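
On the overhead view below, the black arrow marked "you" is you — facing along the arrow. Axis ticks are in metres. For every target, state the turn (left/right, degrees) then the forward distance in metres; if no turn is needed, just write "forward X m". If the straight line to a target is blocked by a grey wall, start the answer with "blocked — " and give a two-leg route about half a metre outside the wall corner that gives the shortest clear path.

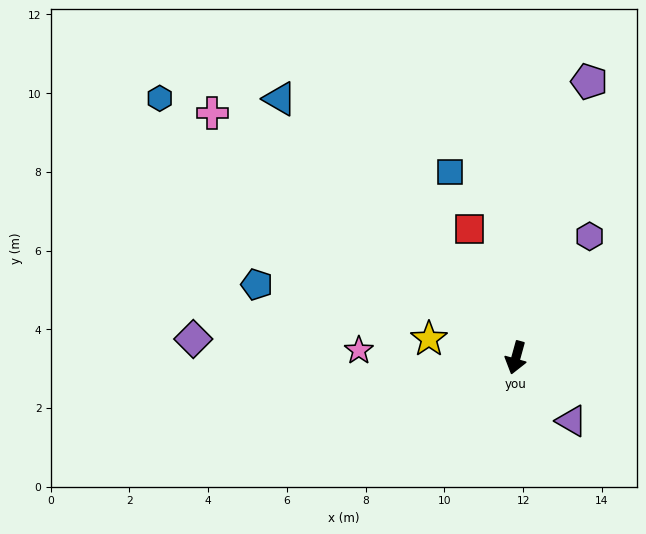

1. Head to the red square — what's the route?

turn right 145°, forward 3.5 m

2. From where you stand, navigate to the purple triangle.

turn left 57°, forward 2.1 m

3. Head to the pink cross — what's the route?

turn right 113°, forward 9.9 m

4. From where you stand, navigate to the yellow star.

turn right 87°, forward 2.3 m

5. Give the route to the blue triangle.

turn right 122°, forward 8.9 m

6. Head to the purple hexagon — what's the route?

turn left 164°, forward 3.6 m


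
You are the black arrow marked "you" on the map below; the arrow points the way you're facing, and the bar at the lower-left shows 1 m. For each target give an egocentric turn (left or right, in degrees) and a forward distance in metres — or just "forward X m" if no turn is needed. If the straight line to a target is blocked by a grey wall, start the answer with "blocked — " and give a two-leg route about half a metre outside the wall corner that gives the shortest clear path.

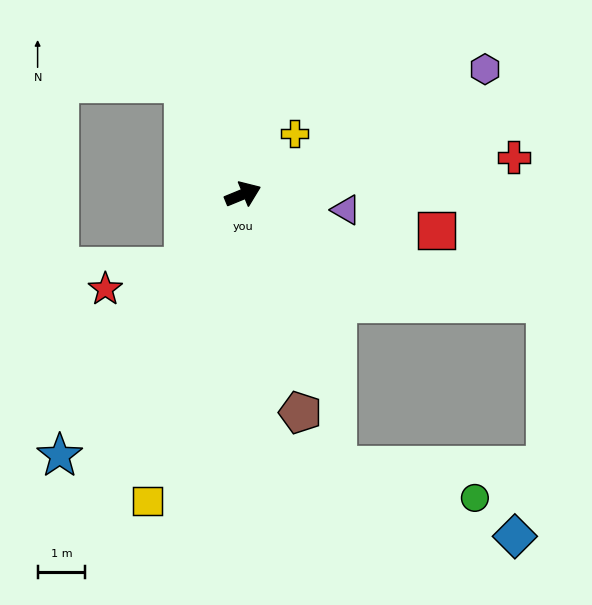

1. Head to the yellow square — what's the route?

turn right 130°, forward 6.7 m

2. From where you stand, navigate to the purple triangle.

turn right 31°, forward 2.2 m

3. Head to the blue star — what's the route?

turn right 147°, forward 6.7 m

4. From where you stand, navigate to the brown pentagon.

turn right 98°, forward 4.7 m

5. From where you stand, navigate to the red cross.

turn right 15°, forward 5.7 m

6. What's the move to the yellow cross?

turn left 27°, forward 1.7 m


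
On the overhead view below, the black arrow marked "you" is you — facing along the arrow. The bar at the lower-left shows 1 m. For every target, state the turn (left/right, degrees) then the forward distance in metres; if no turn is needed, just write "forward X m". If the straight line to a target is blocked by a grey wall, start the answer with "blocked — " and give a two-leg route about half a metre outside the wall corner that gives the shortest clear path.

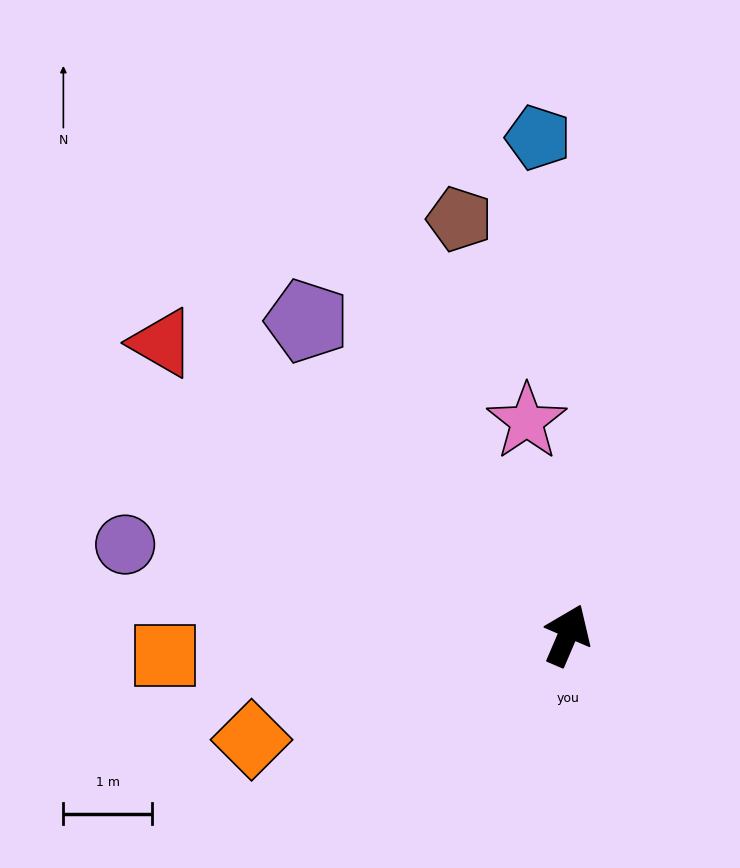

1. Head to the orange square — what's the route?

turn left 116°, forward 4.5 m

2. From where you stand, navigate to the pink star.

turn left 34°, forward 2.4 m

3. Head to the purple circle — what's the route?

turn left 102°, forward 5.1 m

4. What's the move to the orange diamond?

turn left 132°, forward 3.7 m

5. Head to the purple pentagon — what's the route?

turn left 63°, forward 4.6 m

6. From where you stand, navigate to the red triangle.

turn left 77°, forward 5.6 m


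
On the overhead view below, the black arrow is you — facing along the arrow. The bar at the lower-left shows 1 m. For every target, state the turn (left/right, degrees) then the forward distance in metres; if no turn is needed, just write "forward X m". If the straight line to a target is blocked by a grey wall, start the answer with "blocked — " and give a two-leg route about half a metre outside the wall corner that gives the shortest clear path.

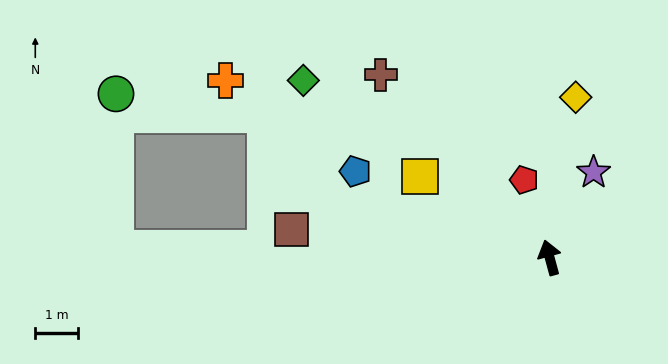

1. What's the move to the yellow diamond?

turn right 24°, forward 3.8 m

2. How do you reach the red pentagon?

turn left 3°, forward 1.9 m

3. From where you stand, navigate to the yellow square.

turn left 43°, forward 3.6 m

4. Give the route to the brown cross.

turn left 28°, forward 5.8 m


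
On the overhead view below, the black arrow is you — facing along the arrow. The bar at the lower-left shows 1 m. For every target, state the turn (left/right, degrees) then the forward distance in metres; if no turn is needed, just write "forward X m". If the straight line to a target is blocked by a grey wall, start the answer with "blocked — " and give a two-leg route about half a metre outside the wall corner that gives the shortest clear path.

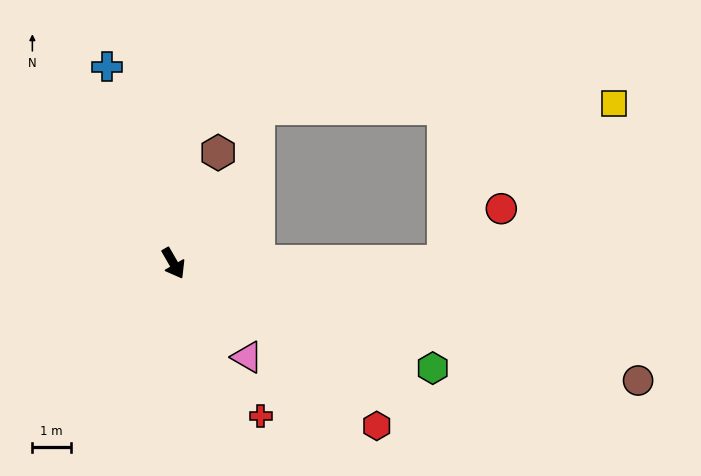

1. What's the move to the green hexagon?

turn left 38°, forward 7.3 m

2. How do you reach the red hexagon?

turn left 21°, forward 6.8 m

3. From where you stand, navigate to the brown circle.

turn left 46°, forward 12.5 m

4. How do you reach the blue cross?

turn left 169°, forward 5.4 m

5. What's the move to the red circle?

blocked — turn left 61°, forward 7.0 m, then turn left 41°, forward 2.0 m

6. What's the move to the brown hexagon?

turn left 128°, forward 3.1 m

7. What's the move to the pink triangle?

turn left 8°, forward 3.1 m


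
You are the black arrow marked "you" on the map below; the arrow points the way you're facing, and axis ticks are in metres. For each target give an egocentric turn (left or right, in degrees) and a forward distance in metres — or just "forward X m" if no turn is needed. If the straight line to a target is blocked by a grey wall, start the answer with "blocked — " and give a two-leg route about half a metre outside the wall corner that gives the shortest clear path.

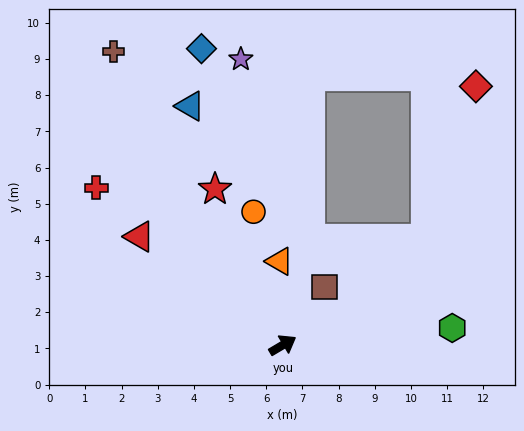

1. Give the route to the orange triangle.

turn left 61°, forward 2.3 m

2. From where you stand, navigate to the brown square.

turn left 24°, forward 2.0 m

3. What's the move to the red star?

turn left 83°, forward 4.7 m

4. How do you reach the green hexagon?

turn right 25°, forward 4.7 m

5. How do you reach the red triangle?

turn left 112°, forward 5.0 m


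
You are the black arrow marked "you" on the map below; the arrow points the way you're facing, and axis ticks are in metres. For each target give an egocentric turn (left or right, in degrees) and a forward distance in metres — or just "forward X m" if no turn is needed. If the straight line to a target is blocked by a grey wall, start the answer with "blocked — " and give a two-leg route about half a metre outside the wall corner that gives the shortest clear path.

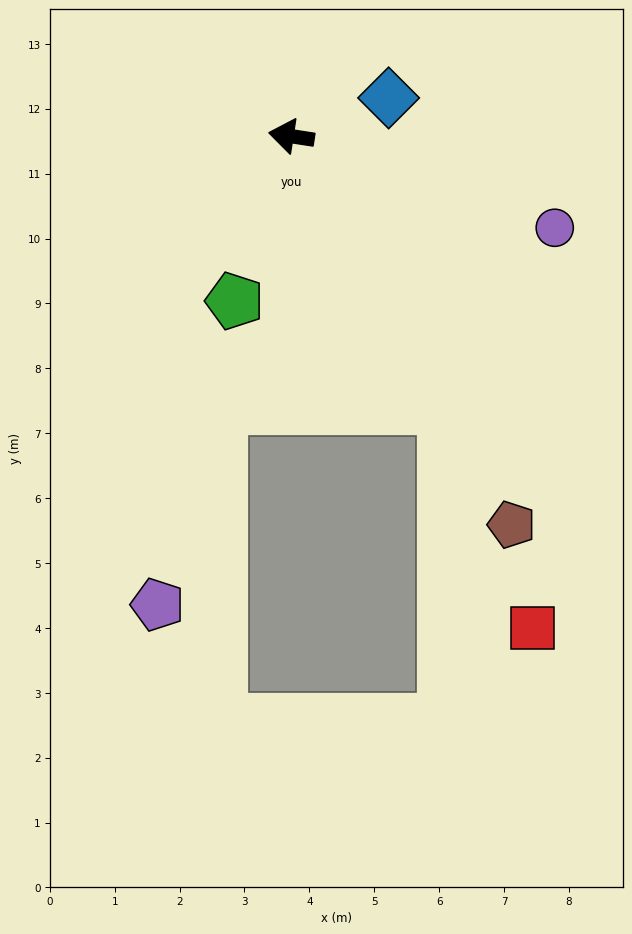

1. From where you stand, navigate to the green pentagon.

turn left 80°, forward 2.7 m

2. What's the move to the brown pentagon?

turn left 128°, forward 6.9 m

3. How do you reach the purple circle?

turn left 170°, forward 4.3 m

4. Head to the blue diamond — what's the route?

turn right 150°, forward 1.6 m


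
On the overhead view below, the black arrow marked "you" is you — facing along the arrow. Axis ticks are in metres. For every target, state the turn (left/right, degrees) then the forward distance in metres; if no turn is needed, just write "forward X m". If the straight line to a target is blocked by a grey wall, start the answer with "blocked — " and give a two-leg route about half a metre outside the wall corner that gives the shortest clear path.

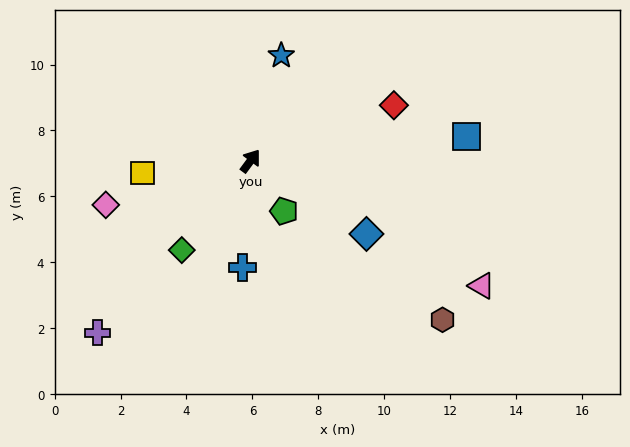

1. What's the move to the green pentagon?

turn right 110°, forward 1.8 m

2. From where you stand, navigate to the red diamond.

turn right 32°, forward 4.7 m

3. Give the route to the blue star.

turn left 20°, forward 3.3 m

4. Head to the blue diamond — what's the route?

turn right 86°, forward 4.2 m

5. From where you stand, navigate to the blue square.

turn right 47°, forward 6.6 m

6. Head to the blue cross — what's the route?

turn right 148°, forward 3.2 m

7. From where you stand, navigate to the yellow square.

turn left 133°, forward 3.3 m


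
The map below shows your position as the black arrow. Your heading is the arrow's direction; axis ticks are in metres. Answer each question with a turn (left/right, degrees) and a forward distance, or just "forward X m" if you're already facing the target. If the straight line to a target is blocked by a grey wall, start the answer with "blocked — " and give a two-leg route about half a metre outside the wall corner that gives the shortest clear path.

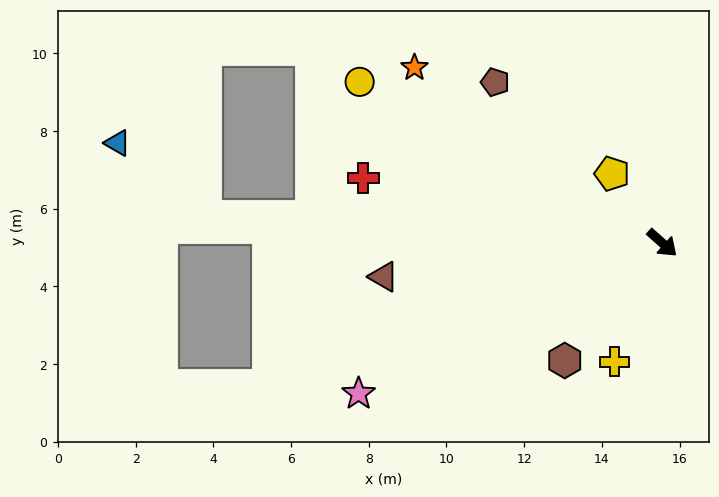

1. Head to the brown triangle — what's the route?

turn right 131°, forward 7.2 m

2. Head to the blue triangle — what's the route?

blocked — turn right 141°, forward 11.8 m, then turn right 37°, forward 3.0 m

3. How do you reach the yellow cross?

turn right 70°, forward 3.3 m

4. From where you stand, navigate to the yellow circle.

turn right 166°, forward 8.8 m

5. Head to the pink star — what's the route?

turn right 112°, forward 8.7 m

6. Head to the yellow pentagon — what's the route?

turn left 168°, forward 2.2 m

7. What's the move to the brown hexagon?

turn right 88°, forward 3.9 m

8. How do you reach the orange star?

turn right 174°, forward 7.8 m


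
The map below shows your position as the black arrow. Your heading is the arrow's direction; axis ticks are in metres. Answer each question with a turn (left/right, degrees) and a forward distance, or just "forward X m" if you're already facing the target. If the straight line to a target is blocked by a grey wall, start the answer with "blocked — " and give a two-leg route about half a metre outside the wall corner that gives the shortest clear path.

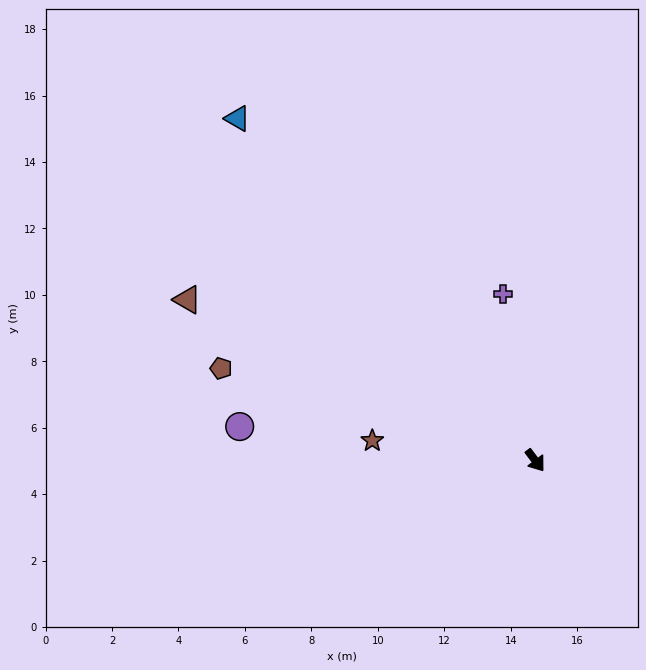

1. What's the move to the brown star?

turn right 134°, forward 4.9 m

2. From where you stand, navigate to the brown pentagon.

turn right 143°, forward 9.9 m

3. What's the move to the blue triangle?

turn right 176°, forward 13.6 m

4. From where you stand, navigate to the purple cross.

turn left 154°, forward 5.1 m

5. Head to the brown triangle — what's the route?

turn right 152°, forward 11.5 m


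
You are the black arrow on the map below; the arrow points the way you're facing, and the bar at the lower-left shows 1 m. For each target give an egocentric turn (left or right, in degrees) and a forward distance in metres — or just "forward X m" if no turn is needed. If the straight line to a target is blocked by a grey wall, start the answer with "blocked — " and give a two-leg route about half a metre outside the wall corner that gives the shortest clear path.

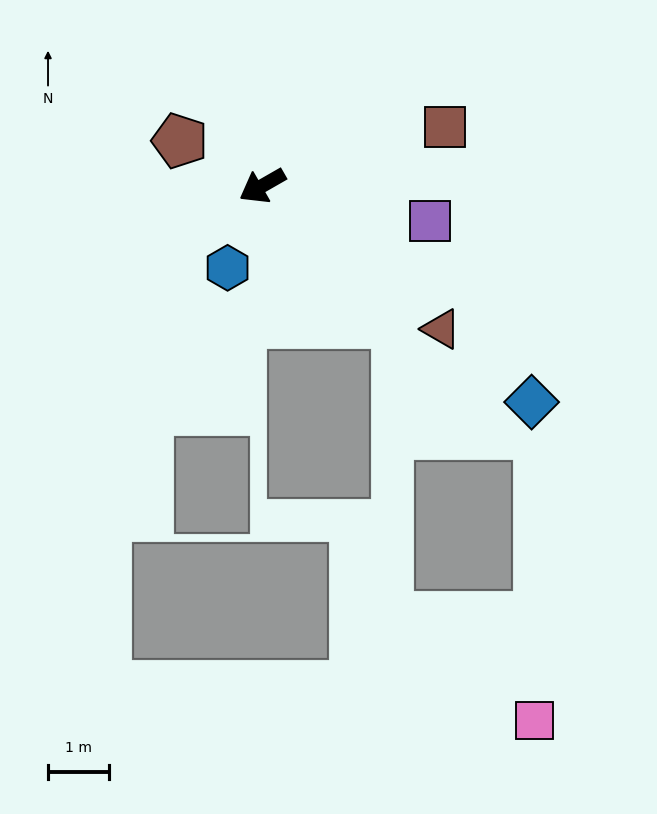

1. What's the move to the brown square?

turn left 168°, forward 3.1 m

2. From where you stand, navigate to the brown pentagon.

turn right 58°, forward 1.5 m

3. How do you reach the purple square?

turn left 138°, forward 2.8 m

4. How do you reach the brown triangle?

turn left 112°, forward 3.7 m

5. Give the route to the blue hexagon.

turn left 37°, forward 1.5 m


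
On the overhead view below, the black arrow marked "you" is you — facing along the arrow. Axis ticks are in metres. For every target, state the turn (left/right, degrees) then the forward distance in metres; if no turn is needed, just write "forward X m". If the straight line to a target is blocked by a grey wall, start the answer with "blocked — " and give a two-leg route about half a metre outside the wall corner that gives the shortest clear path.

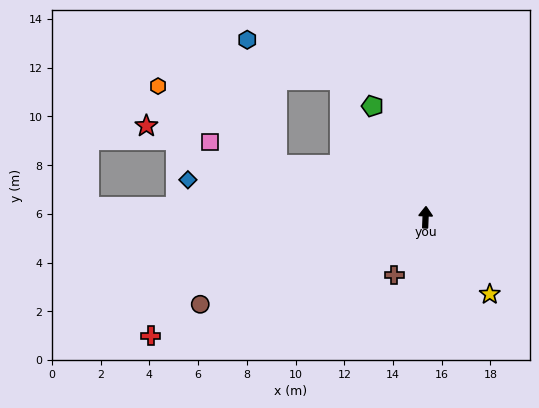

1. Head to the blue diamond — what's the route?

turn left 83°, forward 9.9 m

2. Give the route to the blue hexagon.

blocked — turn left 73°, forward 6.5 m, then turn right 57°, forward 5.3 m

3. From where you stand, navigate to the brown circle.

turn left 113°, forward 9.9 m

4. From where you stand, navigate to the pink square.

turn left 73°, forward 9.4 m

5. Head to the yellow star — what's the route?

turn right 138°, forward 4.1 m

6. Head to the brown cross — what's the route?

turn left 154°, forward 2.7 m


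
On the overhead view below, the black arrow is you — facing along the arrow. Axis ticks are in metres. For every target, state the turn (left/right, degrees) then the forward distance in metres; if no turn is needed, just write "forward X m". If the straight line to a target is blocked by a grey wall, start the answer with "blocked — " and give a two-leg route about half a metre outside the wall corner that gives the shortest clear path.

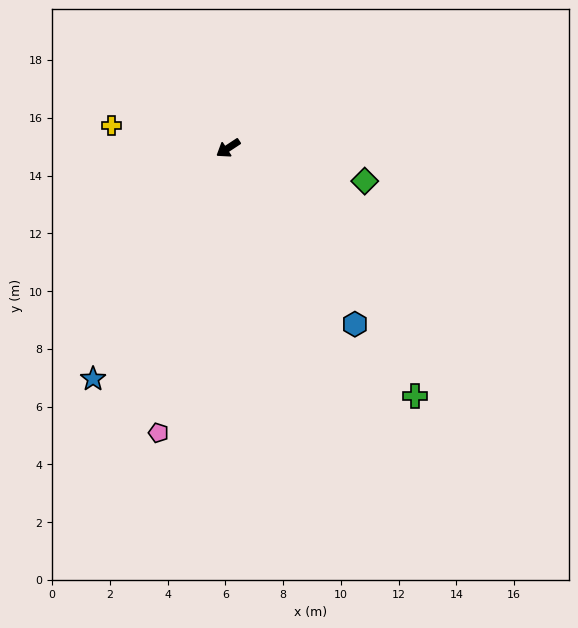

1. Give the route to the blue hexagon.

turn left 92°, forward 7.5 m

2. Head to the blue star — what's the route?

turn left 26°, forward 9.3 m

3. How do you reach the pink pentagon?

turn left 43°, forward 10.1 m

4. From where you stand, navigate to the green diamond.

turn left 133°, forward 4.9 m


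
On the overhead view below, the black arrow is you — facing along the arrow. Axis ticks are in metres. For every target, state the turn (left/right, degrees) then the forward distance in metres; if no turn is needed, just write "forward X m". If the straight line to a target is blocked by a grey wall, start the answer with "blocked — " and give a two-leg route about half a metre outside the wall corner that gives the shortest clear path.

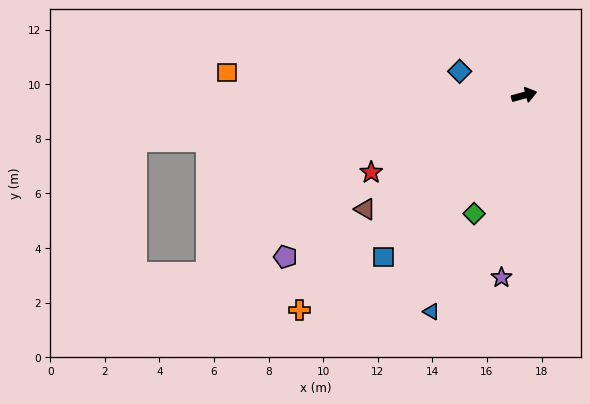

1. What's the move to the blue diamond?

turn left 145°, forward 2.5 m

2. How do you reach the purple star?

turn right 112°, forward 6.7 m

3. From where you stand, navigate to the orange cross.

turn right 151°, forward 11.4 m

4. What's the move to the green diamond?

turn right 128°, forward 4.7 m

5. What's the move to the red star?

turn right 168°, forward 6.3 m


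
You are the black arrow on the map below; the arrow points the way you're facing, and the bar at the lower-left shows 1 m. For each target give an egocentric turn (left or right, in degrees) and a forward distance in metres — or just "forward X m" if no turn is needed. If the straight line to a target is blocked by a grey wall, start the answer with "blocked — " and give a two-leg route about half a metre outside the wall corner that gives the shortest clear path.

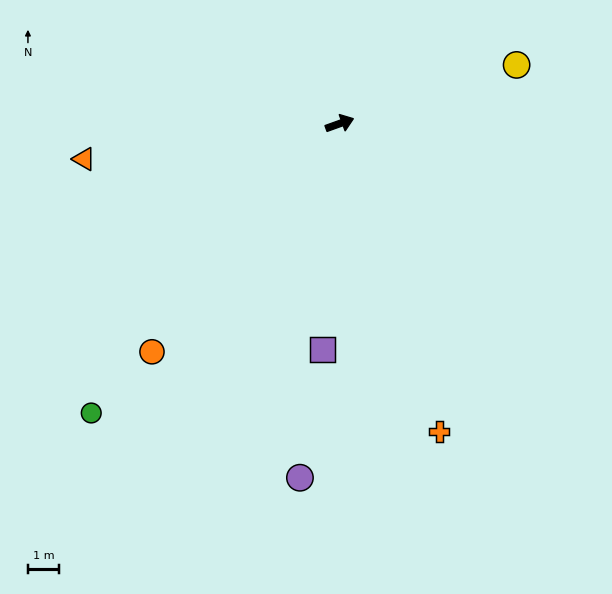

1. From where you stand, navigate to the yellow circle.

forward 5.9 m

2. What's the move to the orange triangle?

turn left 168°, forward 8.2 m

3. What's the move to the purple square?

turn right 114°, forward 7.2 m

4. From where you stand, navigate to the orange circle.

turn right 149°, forward 9.4 m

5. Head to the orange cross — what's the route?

turn right 92°, forward 10.2 m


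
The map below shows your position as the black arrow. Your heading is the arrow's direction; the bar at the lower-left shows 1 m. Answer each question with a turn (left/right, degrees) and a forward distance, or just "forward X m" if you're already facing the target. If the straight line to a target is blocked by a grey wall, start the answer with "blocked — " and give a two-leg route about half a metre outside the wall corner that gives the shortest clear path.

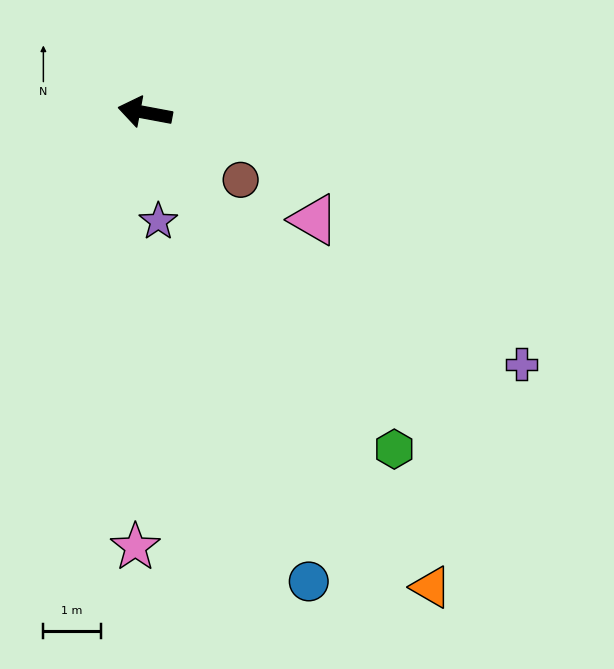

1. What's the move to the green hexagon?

turn left 137°, forward 7.3 m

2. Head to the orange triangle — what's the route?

turn left 132°, forward 9.7 m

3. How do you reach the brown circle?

turn left 155°, forward 2.0 m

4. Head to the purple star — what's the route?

turn left 108°, forward 1.9 m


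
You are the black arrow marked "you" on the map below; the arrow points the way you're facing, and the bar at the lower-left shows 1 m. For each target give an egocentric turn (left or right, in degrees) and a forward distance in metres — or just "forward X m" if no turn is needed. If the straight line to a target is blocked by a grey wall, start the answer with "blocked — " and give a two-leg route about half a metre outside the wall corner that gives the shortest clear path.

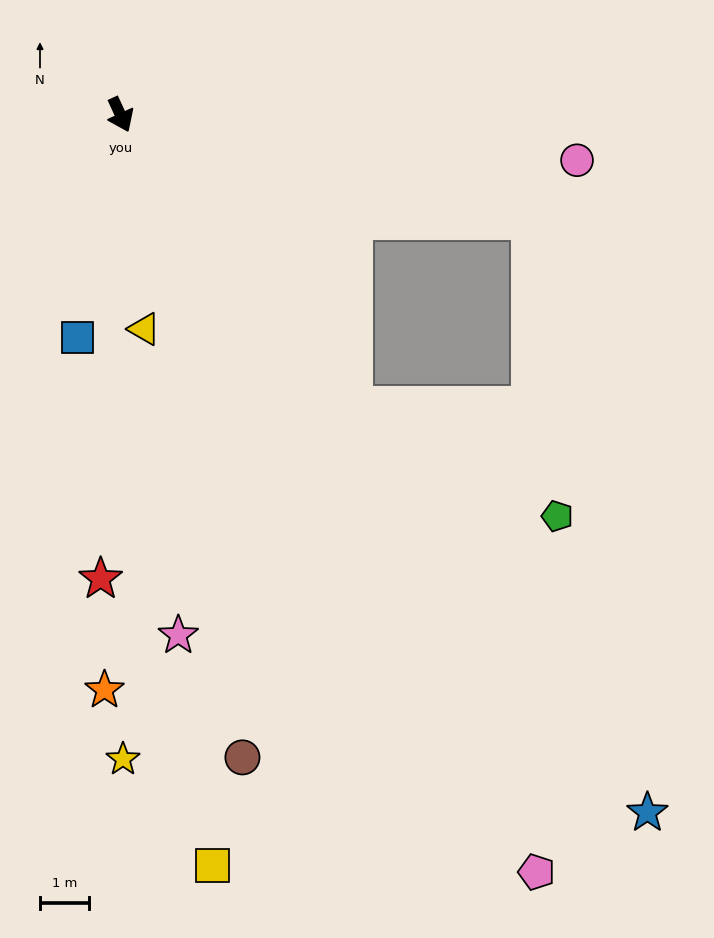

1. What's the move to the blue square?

turn right 36°, forward 4.6 m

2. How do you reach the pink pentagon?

turn left 4°, forward 17.6 m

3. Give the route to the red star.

turn right 27°, forward 9.4 m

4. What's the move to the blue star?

turn left 12°, forward 17.8 m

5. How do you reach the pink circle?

turn left 60°, forward 9.3 m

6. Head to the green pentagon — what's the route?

blocked — turn left 14°, forward 7.6 m, then turn left 23°, forward 4.7 m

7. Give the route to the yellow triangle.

turn right 18°, forward 4.4 m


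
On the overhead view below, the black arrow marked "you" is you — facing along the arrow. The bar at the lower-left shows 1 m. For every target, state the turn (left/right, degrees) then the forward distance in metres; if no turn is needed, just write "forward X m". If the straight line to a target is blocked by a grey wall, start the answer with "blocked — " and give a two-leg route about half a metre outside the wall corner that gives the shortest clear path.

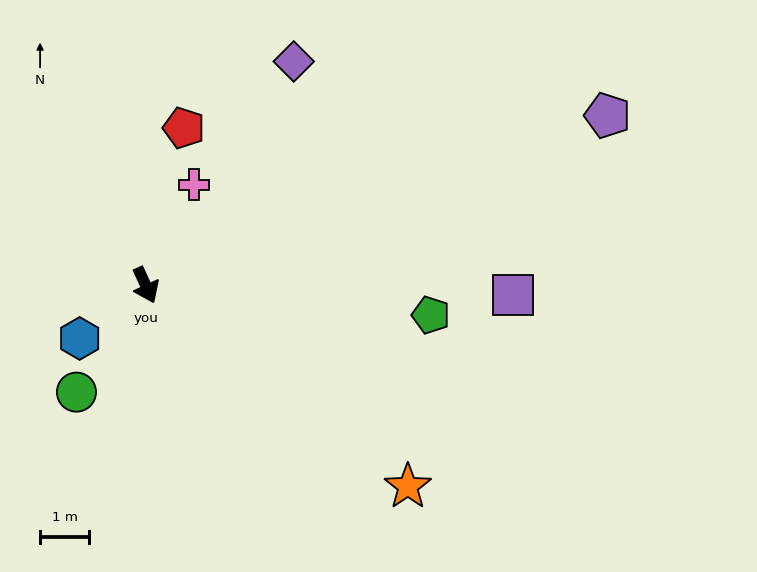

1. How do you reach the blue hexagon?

turn right 76°, forward 1.7 m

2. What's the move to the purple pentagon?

turn left 86°, forward 10.1 m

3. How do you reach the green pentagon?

turn left 59°, forward 5.9 m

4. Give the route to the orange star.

turn left 28°, forward 6.8 m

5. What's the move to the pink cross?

turn left 130°, forward 2.3 m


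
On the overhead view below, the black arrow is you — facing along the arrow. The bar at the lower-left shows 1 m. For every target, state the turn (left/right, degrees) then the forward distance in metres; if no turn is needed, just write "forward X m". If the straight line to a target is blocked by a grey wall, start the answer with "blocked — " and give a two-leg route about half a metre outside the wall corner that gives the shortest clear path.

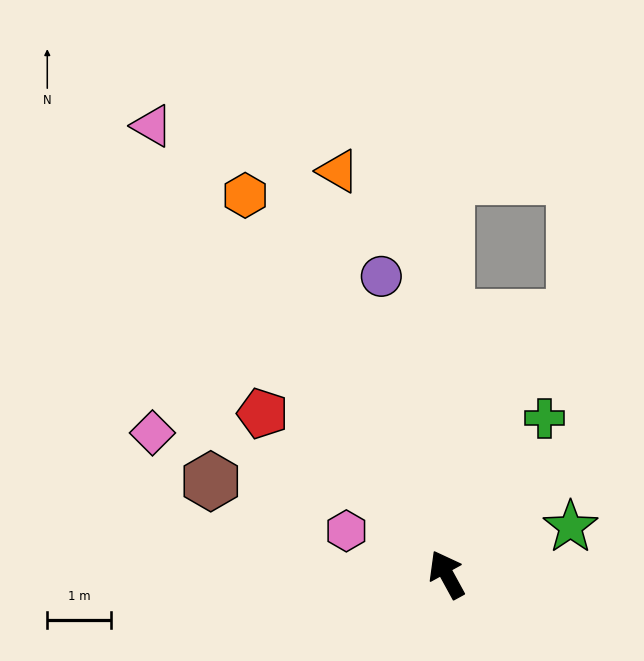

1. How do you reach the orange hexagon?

forward 6.8 m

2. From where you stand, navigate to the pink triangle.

turn left 5°, forward 8.5 m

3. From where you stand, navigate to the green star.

turn right 98°, forward 2.1 m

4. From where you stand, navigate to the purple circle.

turn right 16°, forward 4.8 m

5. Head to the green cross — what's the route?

turn right 61°, forward 2.9 m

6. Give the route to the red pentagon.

turn left 20°, forward 3.9 m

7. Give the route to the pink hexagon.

turn left 38°, forward 1.7 m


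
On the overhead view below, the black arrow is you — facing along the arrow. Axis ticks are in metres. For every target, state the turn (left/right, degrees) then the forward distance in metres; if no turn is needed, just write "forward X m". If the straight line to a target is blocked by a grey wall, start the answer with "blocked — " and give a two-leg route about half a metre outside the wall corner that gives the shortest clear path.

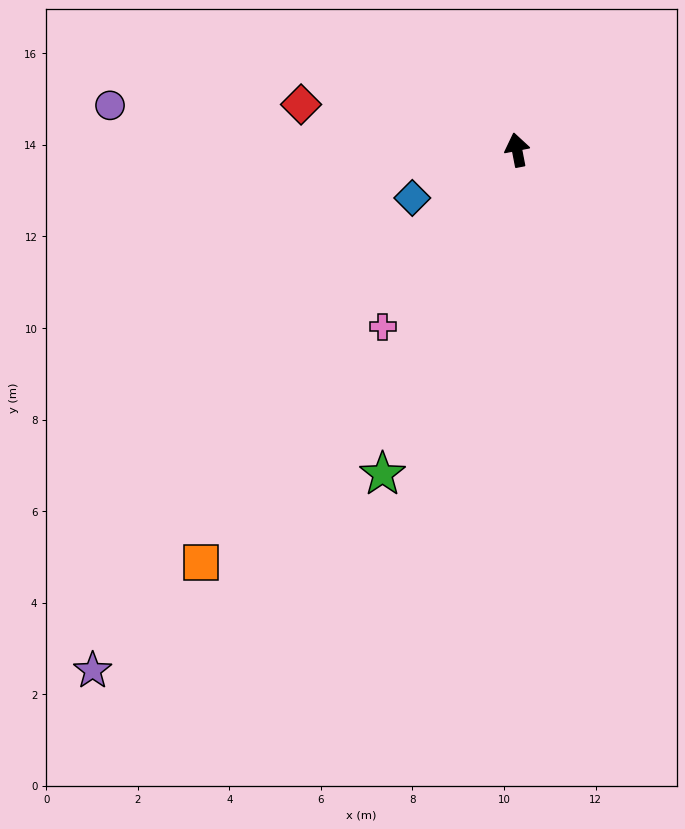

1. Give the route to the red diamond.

turn left 67°, forward 4.8 m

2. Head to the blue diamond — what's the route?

turn left 104°, forward 2.5 m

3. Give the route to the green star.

turn left 147°, forward 7.7 m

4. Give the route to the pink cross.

turn left 132°, forward 4.9 m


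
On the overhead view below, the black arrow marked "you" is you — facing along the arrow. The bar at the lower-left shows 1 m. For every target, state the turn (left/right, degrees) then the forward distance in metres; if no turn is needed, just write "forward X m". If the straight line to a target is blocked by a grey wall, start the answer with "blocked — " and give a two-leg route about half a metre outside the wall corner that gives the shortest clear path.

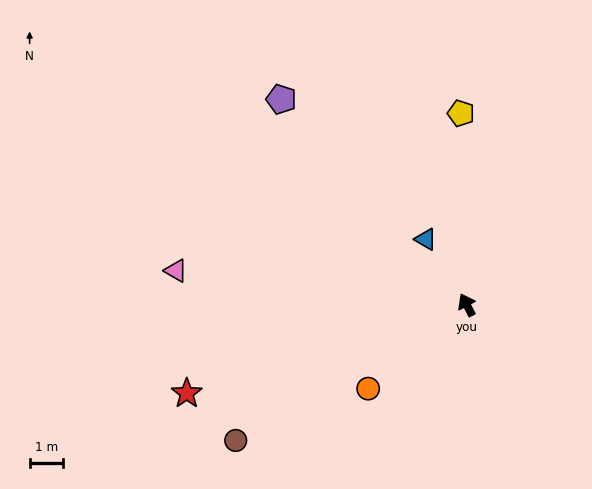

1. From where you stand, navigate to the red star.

turn left 80°, forward 8.8 m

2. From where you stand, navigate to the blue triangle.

turn left 4°, forward 2.3 m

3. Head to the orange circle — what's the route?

turn left 103°, forward 3.9 m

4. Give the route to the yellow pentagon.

turn right 26°, forward 5.7 m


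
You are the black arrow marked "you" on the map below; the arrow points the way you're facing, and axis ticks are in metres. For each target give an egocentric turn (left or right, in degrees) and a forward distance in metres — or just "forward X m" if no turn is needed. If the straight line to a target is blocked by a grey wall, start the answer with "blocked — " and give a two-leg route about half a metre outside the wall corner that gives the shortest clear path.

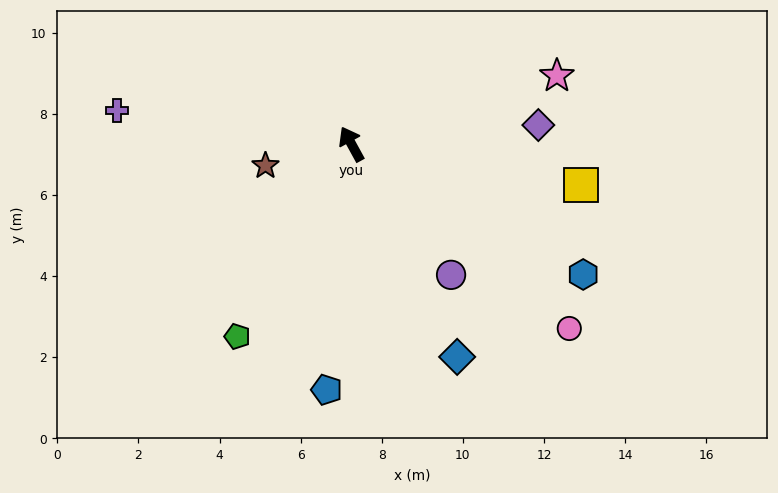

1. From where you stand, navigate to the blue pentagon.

turn left 146°, forward 6.1 m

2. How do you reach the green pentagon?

turn left 121°, forward 5.5 m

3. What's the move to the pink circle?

turn right 159°, forward 7.0 m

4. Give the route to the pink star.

turn right 100°, forward 5.3 m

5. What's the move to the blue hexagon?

turn right 148°, forward 6.6 m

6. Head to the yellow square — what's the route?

turn right 129°, forward 5.7 m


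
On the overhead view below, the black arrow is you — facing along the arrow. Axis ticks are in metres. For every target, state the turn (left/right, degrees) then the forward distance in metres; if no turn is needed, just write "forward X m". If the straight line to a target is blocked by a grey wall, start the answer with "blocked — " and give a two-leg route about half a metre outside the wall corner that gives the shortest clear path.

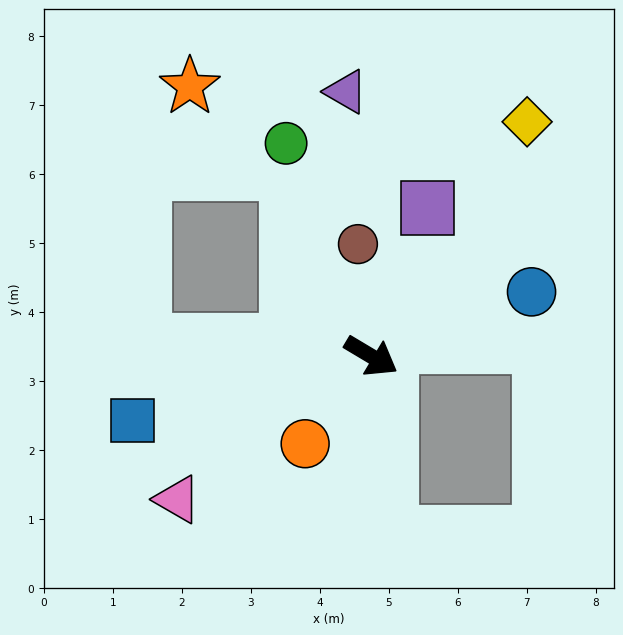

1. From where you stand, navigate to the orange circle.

turn right 96°, forward 1.6 m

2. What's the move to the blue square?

turn right 134°, forward 3.6 m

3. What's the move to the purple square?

turn left 100°, forward 2.3 m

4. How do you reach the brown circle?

turn left 128°, forward 1.6 m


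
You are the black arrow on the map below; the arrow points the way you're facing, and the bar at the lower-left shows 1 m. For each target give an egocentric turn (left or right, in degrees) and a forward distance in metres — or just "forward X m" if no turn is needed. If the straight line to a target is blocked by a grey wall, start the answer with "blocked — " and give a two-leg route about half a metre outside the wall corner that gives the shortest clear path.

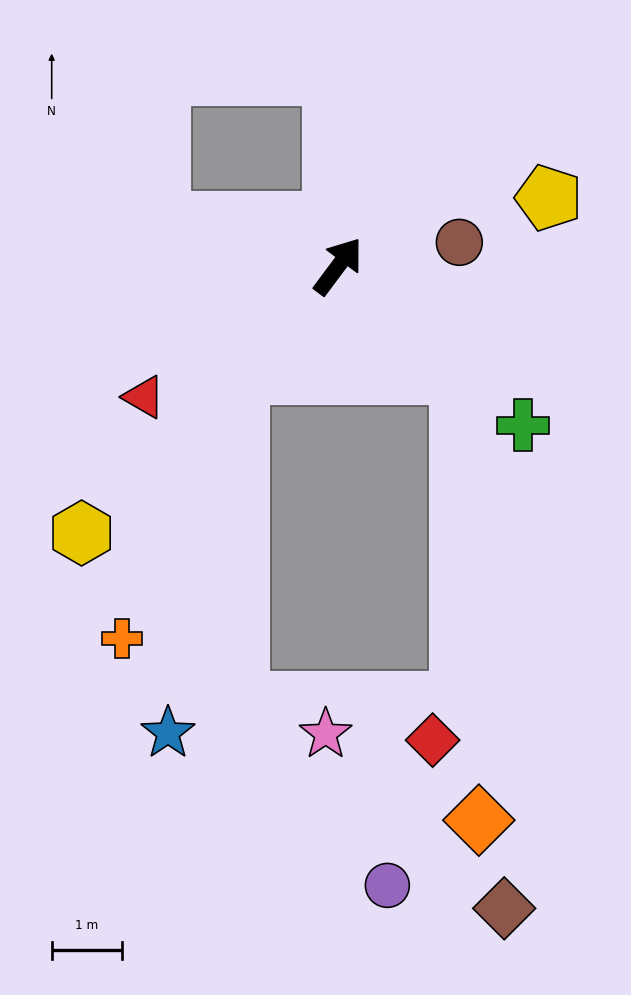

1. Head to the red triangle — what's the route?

turn left 161°, forward 3.3 m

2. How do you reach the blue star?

blocked — turn left 174°, forward 2.1 m, then turn left 31°, forward 5.2 m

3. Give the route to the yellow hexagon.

turn left 173°, forward 5.3 m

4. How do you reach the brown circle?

turn right 42°, forward 1.8 m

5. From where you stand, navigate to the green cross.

turn right 94°, forward 3.5 m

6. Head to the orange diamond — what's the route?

blocked — turn right 95°, forward 2.3 m, then turn right 46°, forward 6.4 m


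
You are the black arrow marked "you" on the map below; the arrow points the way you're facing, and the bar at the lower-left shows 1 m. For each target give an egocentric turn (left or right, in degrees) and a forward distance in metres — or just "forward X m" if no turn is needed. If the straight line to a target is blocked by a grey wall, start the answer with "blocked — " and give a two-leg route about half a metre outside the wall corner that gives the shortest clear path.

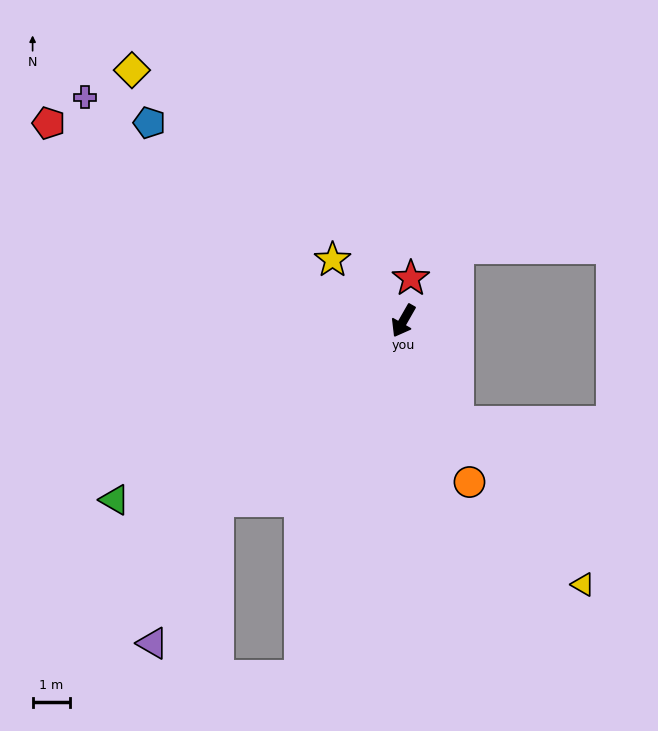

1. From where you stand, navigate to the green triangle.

turn right 28°, forward 9.0 m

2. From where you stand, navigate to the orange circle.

turn left 52°, forward 4.6 m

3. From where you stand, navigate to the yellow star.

turn right 101°, forward 2.5 m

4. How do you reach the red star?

turn right 160°, forward 1.1 m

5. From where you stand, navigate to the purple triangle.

blocked — turn right 16°, forward 6.9 m, then turn left 21°, forward 4.2 m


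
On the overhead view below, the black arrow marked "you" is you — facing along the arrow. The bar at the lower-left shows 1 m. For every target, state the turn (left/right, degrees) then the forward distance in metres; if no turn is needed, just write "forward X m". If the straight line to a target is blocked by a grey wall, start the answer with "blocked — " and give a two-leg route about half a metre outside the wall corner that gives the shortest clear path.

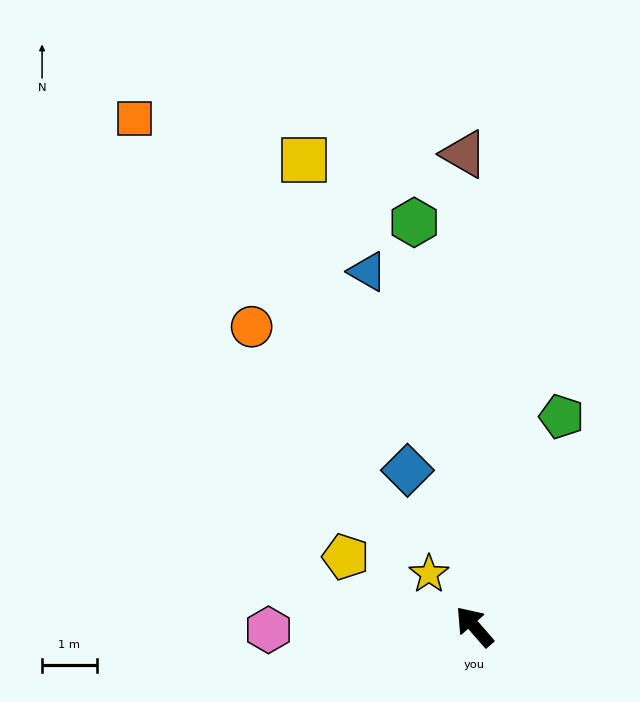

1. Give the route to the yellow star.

forward 1.3 m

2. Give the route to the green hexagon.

turn right 33°, forward 7.5 m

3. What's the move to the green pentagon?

turn right 64°, forward 4.1 m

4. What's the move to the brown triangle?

turn right 40°, forward 8.6 m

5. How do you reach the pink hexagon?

turn left 50°, forward 3.8 m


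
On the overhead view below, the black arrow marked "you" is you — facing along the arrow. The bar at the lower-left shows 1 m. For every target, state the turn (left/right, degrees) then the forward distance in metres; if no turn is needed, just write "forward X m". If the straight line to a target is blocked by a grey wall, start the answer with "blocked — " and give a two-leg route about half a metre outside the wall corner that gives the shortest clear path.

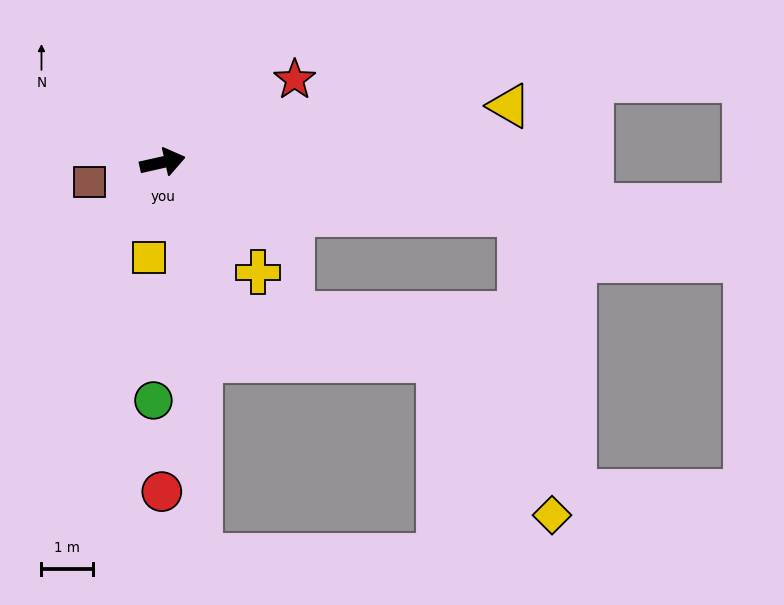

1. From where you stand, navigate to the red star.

turn left 19°, forward 3.1 m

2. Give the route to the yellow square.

turn right 111°, forward 1.9 m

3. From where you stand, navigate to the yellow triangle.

turn right 3°, forward 6.9 m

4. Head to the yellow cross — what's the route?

turn right 62°, forward 2.8 m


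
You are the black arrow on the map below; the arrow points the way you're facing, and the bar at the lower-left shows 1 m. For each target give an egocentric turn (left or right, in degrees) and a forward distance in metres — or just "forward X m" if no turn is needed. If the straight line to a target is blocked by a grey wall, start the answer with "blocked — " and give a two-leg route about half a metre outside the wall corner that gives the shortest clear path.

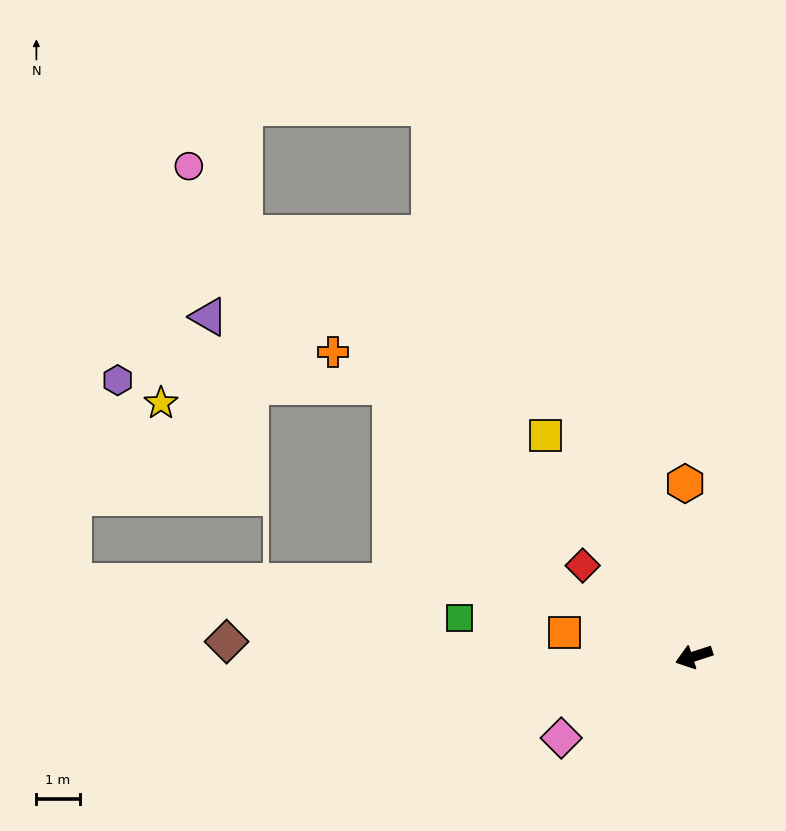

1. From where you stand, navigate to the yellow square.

turn right 74°, forward 6.1 m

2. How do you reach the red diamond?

turn right 57°, forward 3.3 m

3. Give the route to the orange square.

turn right 29°, forward 3.0 m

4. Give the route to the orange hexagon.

turn right 105°, forward 4.0 m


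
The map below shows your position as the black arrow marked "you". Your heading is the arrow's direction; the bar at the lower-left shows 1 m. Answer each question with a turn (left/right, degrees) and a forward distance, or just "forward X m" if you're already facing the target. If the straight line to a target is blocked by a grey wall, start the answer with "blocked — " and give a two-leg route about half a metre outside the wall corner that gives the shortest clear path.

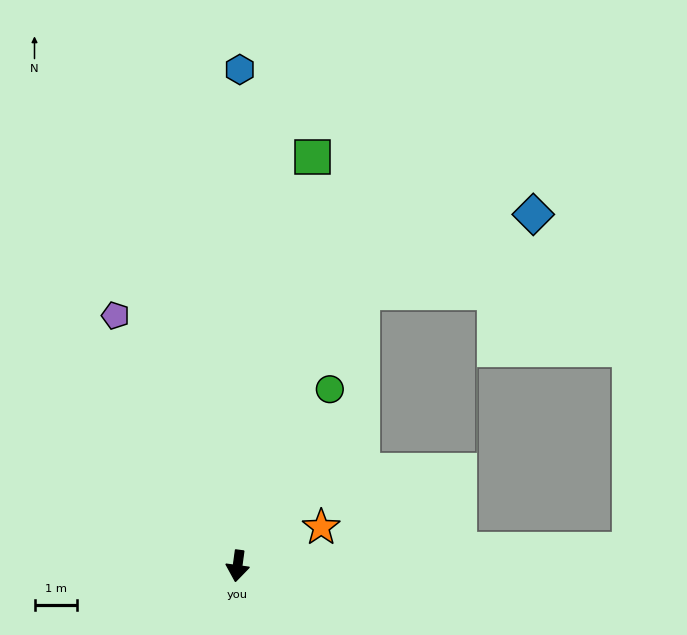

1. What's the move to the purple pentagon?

turn right 146°, forward 6.6 m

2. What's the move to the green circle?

turn left 160°, forward 4.7 m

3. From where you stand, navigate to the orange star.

turn left 123°, forward 2.2 m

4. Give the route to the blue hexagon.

turn right 172°, forward 11.8 m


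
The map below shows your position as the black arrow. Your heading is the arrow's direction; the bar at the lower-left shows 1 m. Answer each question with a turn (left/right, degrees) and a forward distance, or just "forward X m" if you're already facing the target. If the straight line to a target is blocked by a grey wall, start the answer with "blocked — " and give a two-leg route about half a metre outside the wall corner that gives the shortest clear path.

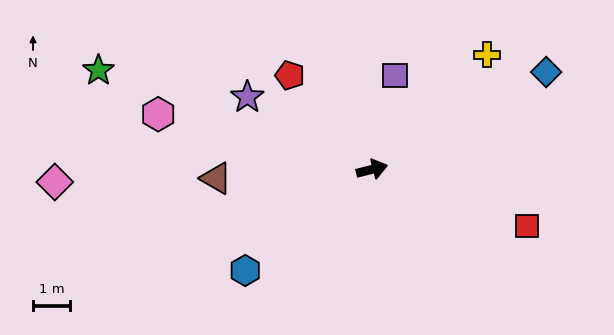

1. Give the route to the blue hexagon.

turn right 156°, forward 4.3 m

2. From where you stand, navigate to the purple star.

turn left 135°, forward 3.9 m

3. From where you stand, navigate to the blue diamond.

turn left 15°, forward 5.3 m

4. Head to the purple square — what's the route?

turn left 62°, forward 2.6 m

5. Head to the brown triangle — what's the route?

turn left 169°, forward 4.2 m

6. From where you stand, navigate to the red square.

turn right 35°, forward 4.4 m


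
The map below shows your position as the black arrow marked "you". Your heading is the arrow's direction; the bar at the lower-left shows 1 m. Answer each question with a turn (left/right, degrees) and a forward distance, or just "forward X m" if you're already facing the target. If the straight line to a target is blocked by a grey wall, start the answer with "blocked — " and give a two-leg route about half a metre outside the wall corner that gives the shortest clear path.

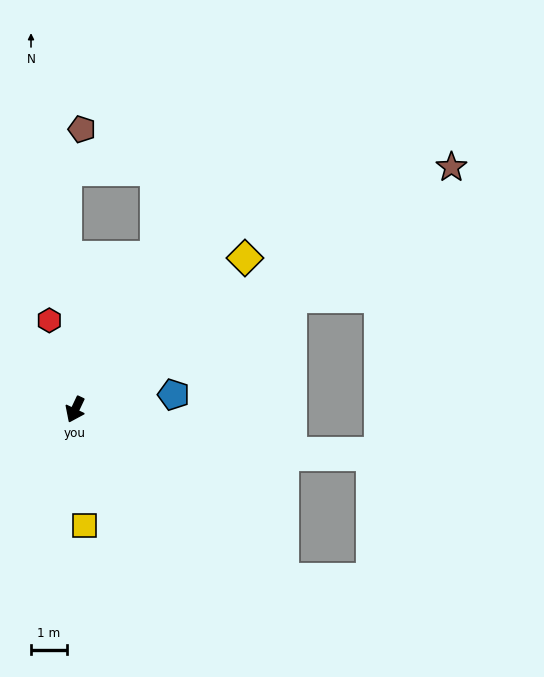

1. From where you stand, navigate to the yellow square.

turn left 30°, forward 3.3 m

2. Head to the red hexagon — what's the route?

turn right 139°, forward 2.6 m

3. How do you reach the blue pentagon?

turn left 124°, forward 2.8 m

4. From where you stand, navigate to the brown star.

turn left 148°, forward 12.6 m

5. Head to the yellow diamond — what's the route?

turn left 157°, forward 6.4 m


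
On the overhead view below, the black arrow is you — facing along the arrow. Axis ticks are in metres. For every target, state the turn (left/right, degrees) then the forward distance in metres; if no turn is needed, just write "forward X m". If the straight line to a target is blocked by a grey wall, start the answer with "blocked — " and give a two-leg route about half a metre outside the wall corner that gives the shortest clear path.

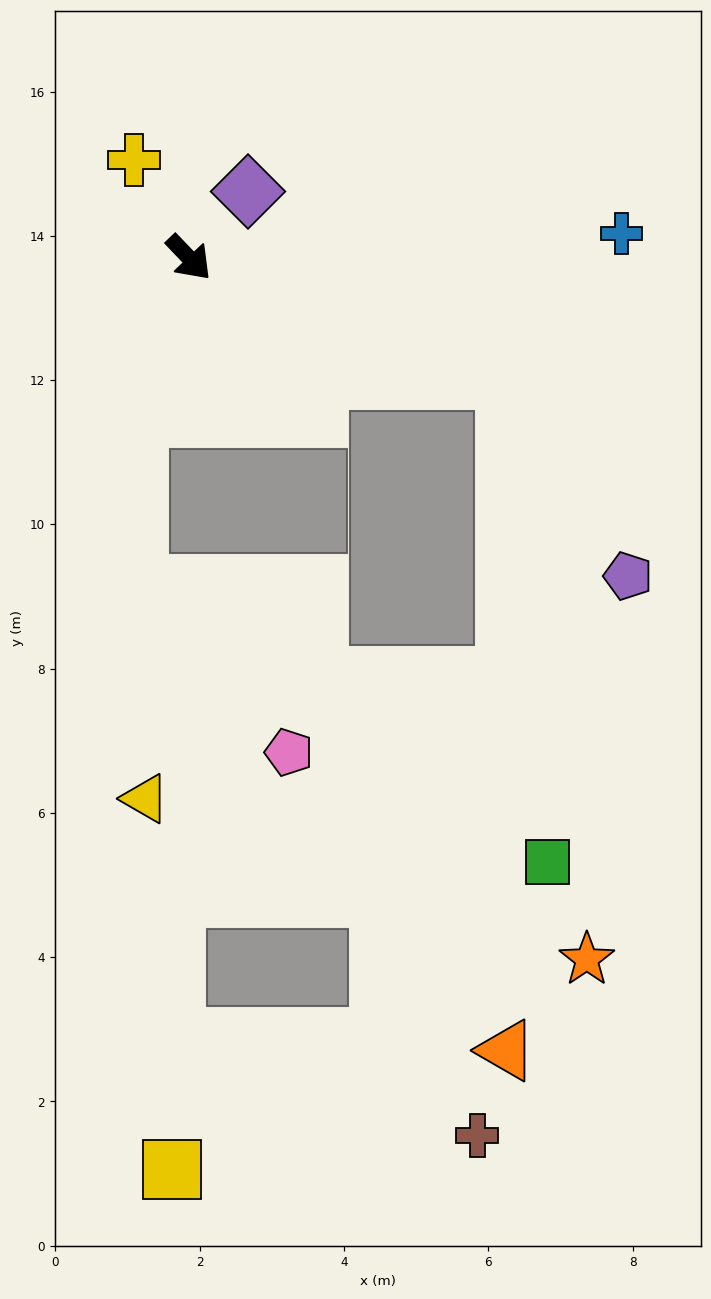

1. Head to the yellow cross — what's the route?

turn left 166°, forward 1.6 m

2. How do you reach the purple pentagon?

blocked — turn left 25°, forward 4.7 m, then turn right 37°, forward 3.2 m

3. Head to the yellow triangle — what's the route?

blocked — turn right 62°, forward 2.3 m, then turn left 19°, forward 5.3 m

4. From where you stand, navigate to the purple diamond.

turn left 95°, forward 1.2 m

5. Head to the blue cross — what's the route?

turn left 49°, forward 6.0 m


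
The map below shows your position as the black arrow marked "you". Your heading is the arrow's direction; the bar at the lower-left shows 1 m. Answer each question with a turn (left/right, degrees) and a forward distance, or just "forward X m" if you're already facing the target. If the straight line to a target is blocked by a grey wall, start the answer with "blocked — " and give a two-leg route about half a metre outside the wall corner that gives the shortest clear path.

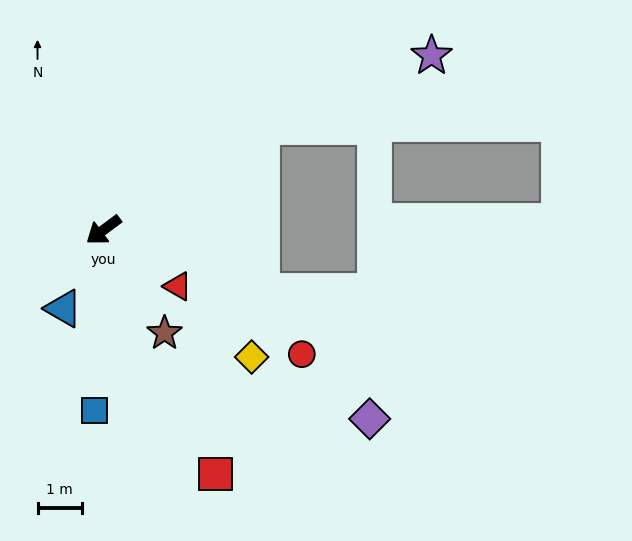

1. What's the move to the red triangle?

turn left 106°, forward 2.1 m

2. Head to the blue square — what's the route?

turn left 50°, forward 4.1 m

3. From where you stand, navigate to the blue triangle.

turn left 26°, forward 2.0 m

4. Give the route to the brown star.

turn left 84°, forward 2.7 m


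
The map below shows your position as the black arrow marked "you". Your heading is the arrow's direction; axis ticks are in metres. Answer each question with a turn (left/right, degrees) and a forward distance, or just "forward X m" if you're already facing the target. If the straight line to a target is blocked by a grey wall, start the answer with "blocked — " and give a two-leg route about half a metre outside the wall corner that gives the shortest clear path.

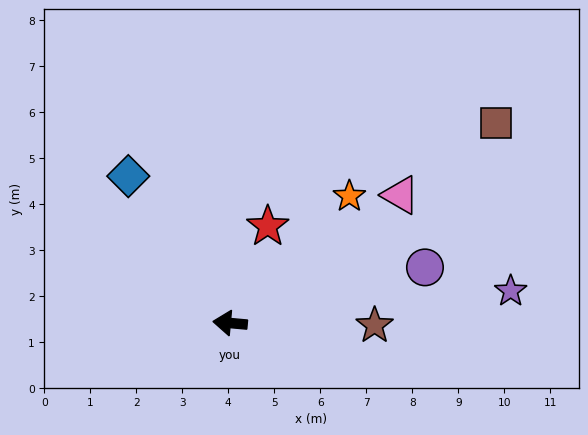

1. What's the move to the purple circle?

turn right 159°, forward 4.4 m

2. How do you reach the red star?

turn right 106°, forward 2.3 m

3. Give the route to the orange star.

turn right 128°, forward 3.8 m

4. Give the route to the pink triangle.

turn right 138°, forward 4.6 m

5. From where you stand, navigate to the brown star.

turn right 176°, forward 3.1 m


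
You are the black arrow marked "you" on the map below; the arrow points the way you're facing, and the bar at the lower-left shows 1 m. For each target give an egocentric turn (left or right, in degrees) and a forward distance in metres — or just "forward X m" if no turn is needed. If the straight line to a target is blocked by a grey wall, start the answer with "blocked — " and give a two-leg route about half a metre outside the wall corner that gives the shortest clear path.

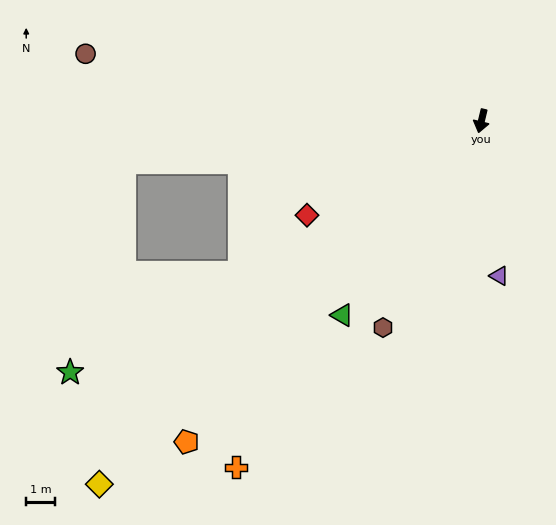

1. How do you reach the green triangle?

turn right 22°, forward 8.3 m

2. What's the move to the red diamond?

turn right 48°, forward 6.9 m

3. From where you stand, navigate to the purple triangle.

turn left 20°, forward 5.4 m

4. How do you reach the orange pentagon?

turn right 29°, forward 15.2 m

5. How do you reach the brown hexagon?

turn right 12°, forward 8.0 m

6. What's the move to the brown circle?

turn right 86°, forward 14.0 m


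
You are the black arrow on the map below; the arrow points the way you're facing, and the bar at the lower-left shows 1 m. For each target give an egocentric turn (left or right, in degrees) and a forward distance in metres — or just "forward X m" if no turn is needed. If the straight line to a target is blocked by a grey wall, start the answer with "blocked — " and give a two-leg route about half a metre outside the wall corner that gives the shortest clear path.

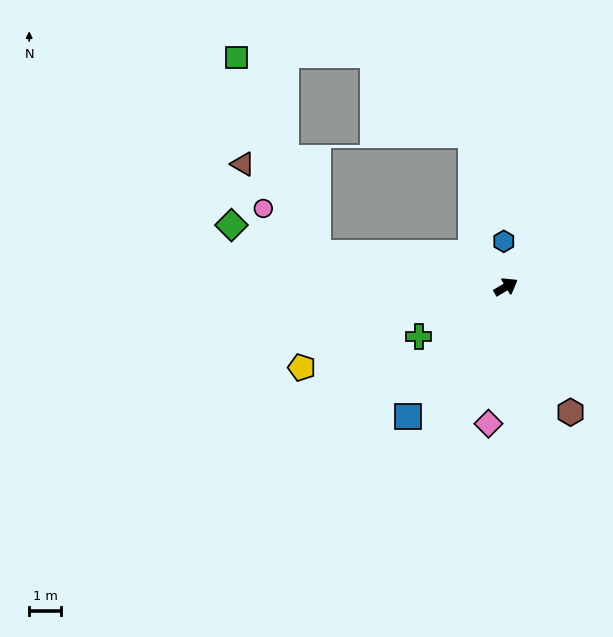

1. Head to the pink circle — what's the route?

blocked — turn left 139°, forward 6.1 m, then turn right 29°, forward 2.2 m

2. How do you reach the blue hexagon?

turn left 62°, forward 1.4 m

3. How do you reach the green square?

blocked — turn left 139°, forward 6.1 m, then turn right 57°, forward 6.7 m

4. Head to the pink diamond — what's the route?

turn right 128°, forward 4.4 m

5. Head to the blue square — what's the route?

turn right 158°, forward 5.2 m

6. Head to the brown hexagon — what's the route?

turn right 94°, forward 4.5 m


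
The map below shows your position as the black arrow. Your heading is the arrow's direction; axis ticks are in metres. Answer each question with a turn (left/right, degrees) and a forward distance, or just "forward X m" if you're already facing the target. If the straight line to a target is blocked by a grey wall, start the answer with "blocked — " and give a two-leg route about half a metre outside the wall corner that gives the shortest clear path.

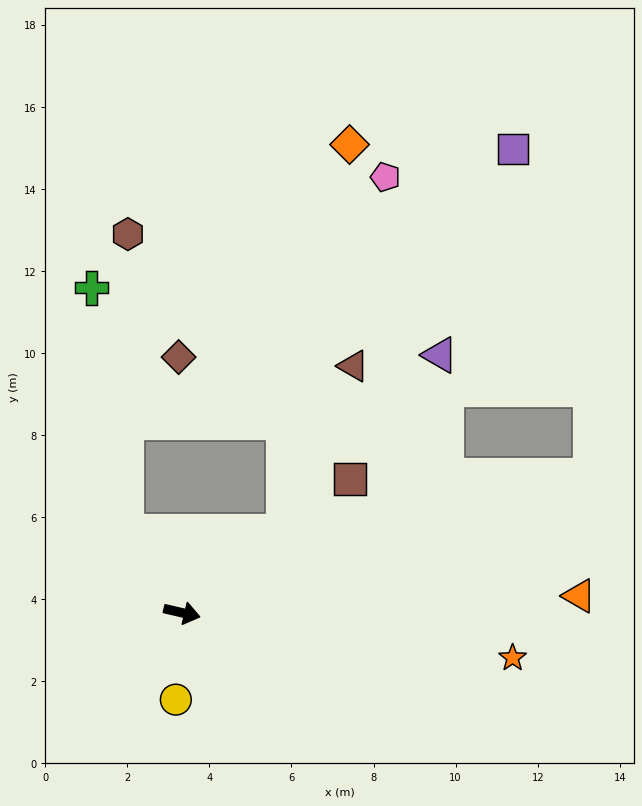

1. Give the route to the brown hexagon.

blocked — turn left 138°, forward 2.4 m, then turn right 35°, forward 7.2 m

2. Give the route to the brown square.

turn left 52°, forward 5.2 m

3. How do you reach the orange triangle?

turn left 16°, forward 9.7 m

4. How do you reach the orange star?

turn left 5°, forward 8.1 m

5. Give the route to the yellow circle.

turn right 81°, forward 2.1 m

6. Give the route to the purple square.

blocked — turn left 52°, forward 3.2 m, then turn left 20°, forward 10.9 m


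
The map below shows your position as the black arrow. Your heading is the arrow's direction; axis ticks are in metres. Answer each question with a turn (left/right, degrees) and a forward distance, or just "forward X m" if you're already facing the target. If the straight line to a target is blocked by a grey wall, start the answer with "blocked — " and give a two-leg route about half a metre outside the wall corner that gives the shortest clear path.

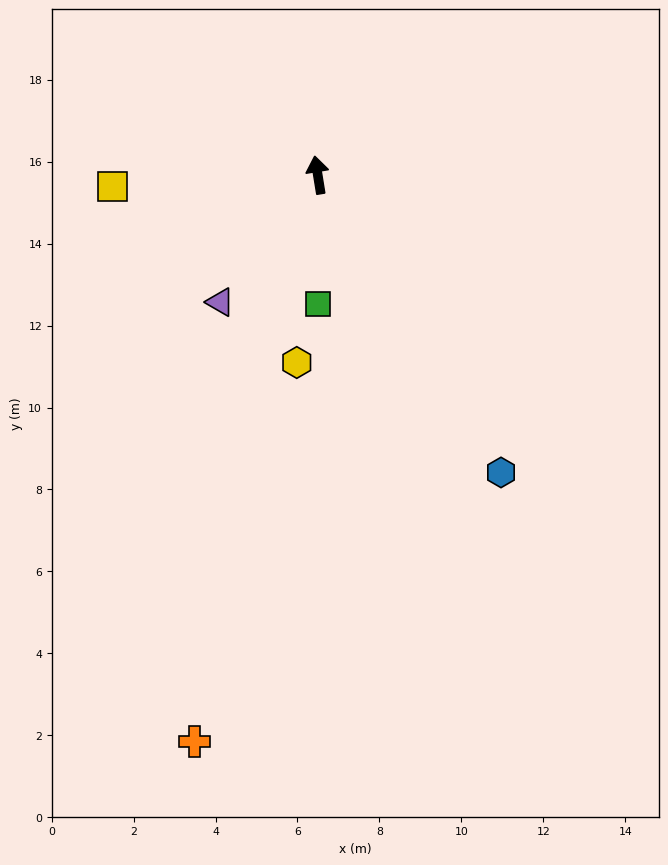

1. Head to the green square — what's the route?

turn left 171°, forward 3.2 m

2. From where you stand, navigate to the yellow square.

turn left 84°, forward 5.0 m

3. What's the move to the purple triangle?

turn left 133°, forward 3.9 m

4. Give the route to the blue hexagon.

turn right 158°, forward 8.5 m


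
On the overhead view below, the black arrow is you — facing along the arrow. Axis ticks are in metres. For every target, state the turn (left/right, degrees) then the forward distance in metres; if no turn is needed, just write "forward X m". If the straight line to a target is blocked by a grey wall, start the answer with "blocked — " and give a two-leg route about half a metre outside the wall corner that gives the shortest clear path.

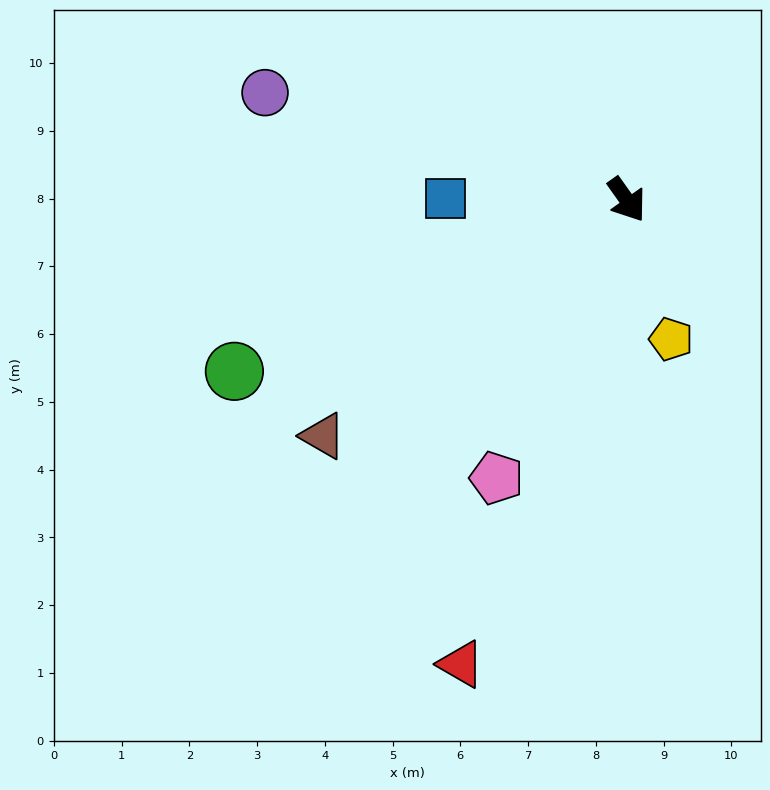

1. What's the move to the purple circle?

turn right 142°, forward 5.6 m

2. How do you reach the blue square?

turn right 126°, forward 2.7 m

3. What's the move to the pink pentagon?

turn right 60°, forward 4.5 m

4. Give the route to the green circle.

turn right 102°, forward 6.3 m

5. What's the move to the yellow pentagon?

turn right 18°, forward 2.2 m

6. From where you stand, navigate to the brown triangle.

turn right 88°, forward 5.7 m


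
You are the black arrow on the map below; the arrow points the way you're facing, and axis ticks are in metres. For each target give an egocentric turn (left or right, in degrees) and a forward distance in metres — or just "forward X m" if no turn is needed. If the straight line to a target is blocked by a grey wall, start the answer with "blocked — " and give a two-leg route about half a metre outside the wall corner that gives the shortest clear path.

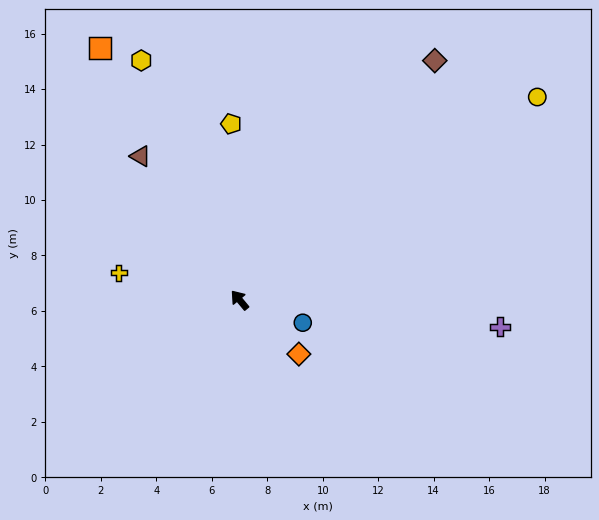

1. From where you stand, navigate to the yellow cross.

turn left 37°, forward 4.5 m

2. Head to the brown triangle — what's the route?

turn right 5°, forward 6.3 m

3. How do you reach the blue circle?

turn right 150°, forward 2.4 m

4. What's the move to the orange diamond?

turn right 172°, forward 2.9 m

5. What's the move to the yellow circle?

turn right 95°, forward 13.0 m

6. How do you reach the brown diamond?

turn right 79°, forward 11.1 m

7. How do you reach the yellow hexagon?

turn right 17°, forward 9.3 m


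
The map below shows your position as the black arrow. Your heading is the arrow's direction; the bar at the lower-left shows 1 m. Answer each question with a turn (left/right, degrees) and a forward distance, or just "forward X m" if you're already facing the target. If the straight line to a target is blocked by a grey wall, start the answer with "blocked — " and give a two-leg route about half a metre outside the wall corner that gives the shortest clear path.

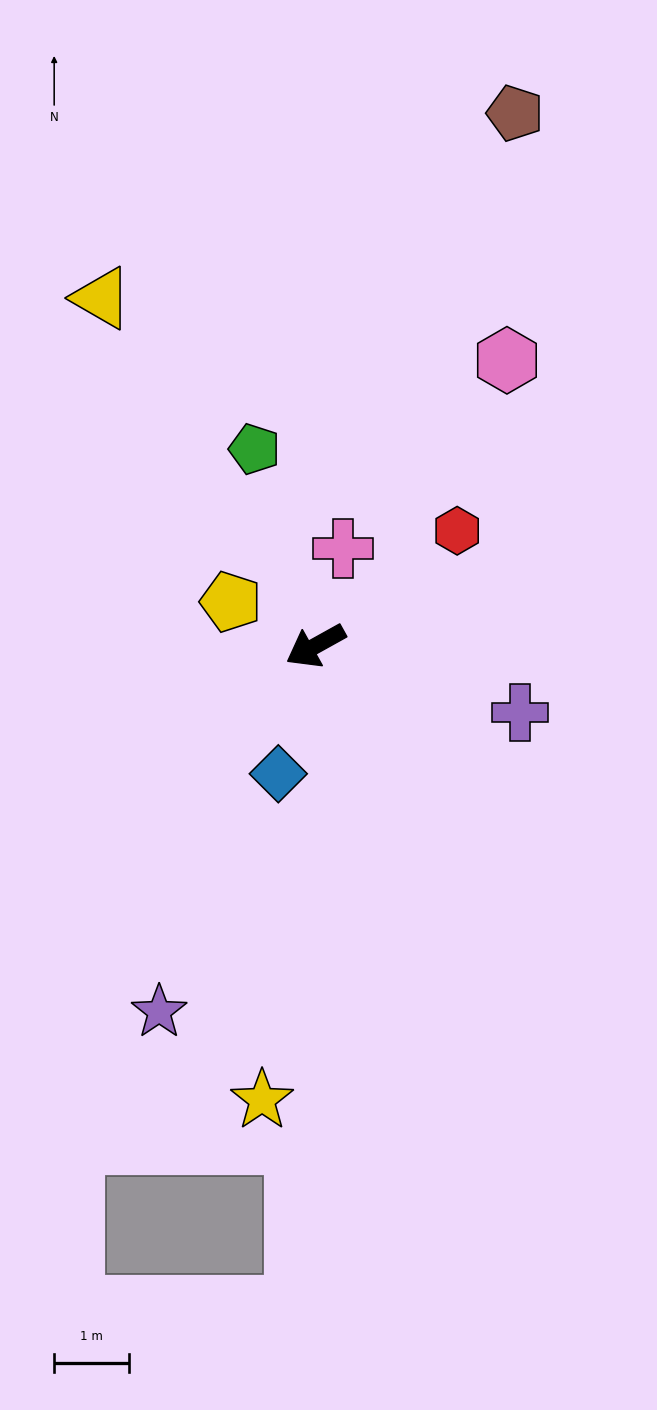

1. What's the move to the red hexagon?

turn right 170°, forward 2.4 m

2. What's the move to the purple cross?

turn left 133°, forward 2.9 m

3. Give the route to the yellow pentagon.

turn right 56°, forward 1.3 m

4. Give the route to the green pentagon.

turn right 102°, forward 2.8 m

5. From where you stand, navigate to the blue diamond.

turn left 45°, forward 1.8 m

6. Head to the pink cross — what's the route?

turn right 135°, forward 1.4 m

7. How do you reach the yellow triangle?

turn right 87°, forward 5.5 m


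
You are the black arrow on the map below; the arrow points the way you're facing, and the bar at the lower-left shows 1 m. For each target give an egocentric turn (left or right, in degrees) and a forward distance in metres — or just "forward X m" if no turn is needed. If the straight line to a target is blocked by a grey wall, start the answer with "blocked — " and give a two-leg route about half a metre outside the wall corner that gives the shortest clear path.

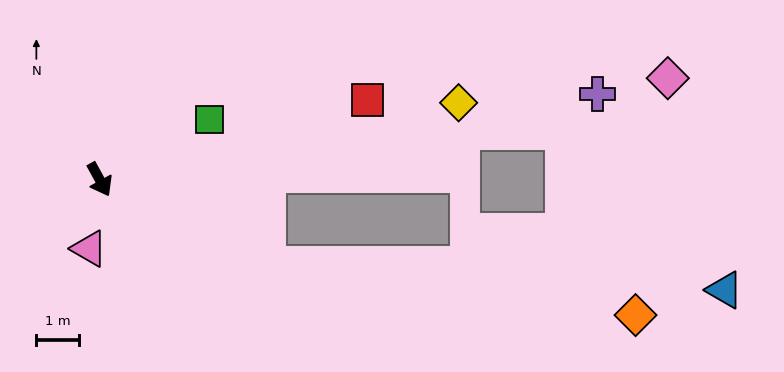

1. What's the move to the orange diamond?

blocked — turn left 35°, forward 4.4 m, then turn left 18°, forward 8.6 m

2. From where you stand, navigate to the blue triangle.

blocked — turn left 35°, forward 4.4 m, then turn left 23°, forward 10.6 m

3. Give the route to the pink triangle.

turn right 37°, forward 1.6 m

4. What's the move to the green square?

turn left 90°, forward 2.9 m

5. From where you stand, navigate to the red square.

turn left 78°, forward 6.5 m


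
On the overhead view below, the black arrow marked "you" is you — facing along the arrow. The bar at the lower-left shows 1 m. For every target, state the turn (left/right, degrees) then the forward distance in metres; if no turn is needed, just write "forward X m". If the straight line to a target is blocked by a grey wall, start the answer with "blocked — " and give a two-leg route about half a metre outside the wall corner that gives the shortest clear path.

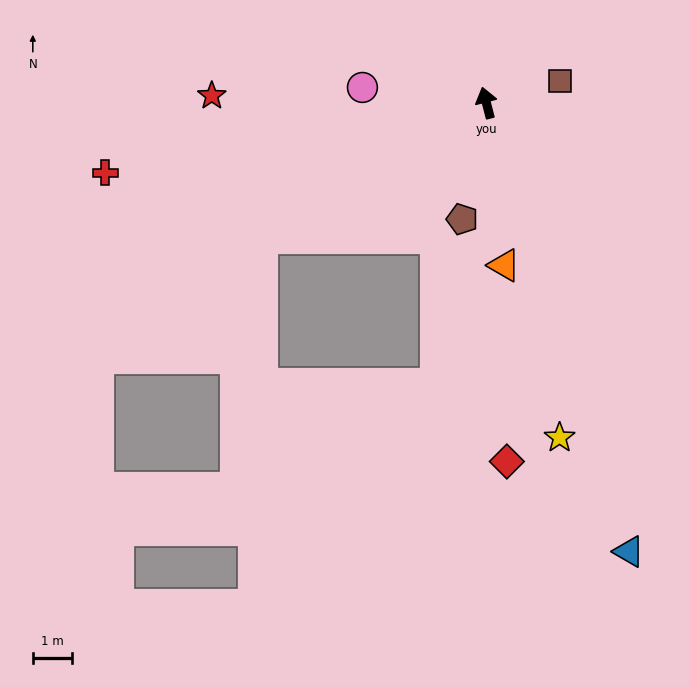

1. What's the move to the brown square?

turn right 88°, forward 2.0 m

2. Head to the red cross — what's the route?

turn left 86°, forward 9.9 m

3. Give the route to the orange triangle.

turn left 172°, forward 4.2 m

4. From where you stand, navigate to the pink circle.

turn left 68°, forward 3.2 m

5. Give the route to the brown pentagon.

turn left 154°, forward 3.0 m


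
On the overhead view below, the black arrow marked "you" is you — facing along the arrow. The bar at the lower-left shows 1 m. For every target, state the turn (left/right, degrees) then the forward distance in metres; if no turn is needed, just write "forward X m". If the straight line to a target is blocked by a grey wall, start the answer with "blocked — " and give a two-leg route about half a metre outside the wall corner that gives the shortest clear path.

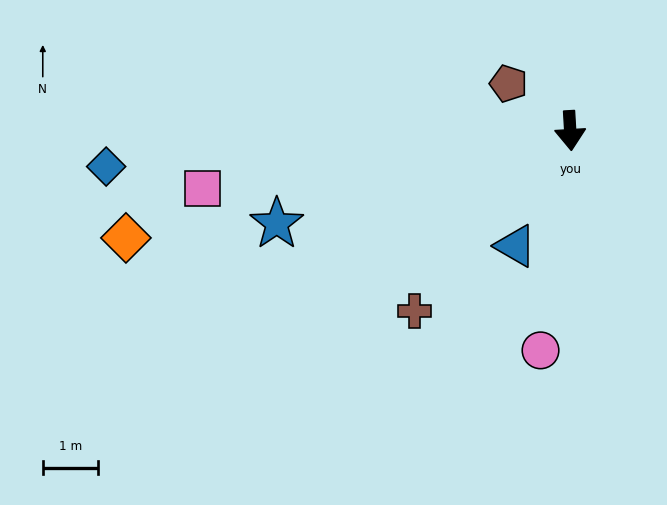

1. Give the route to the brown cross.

turn right 44°, forward 4.3 m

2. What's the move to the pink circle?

turn right 11°, forward 4.0 m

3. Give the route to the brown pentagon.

turn right 131°, forward 1.4 m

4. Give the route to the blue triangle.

turn right 29°, forward 2.3 m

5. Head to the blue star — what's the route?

turn right 76°, forward 5.6 m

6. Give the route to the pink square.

turn right 84°, forward 6.7 m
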